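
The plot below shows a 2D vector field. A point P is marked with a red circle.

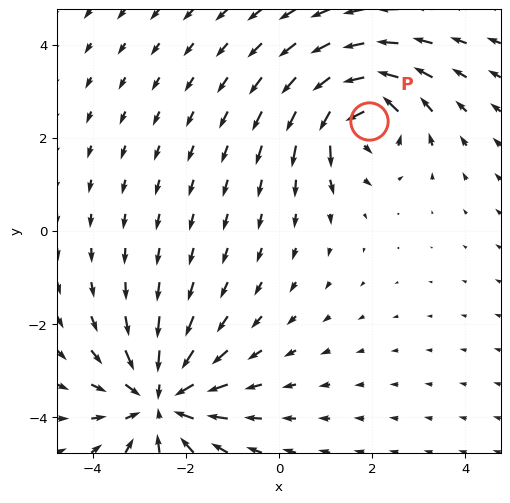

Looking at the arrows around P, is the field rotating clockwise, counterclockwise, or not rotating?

counterclockwise

Near P at (1.9, 2.4) the arrows circulate counterclockwise. The curl (z-component) there is about +4; positive curl means counterclockwise rotation.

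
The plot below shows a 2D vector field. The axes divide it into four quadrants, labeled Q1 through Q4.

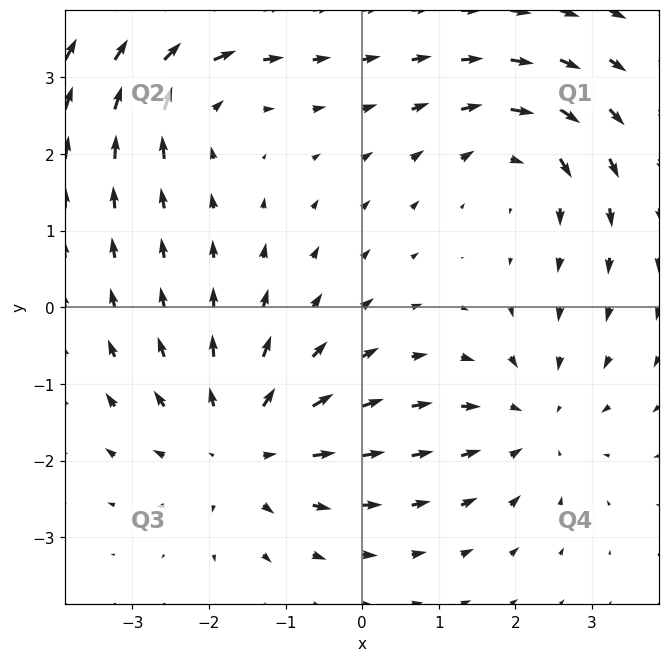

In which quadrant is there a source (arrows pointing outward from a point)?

Q3

The source sits at approximately (-1.6, -1.8), which lies in quadrant Q3. The divergence there is about +4, positive as expected for a source.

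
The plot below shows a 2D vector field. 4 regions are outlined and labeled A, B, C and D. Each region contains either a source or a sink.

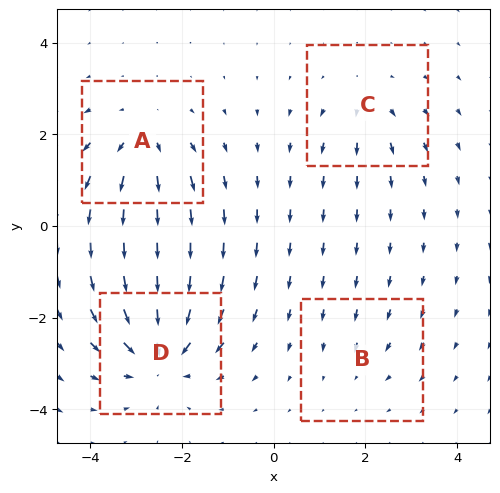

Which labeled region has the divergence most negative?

D

Divergence at each region's feature centre — A: about +5, B: about -2, C: about +3, D: about -7. Region D is most negative.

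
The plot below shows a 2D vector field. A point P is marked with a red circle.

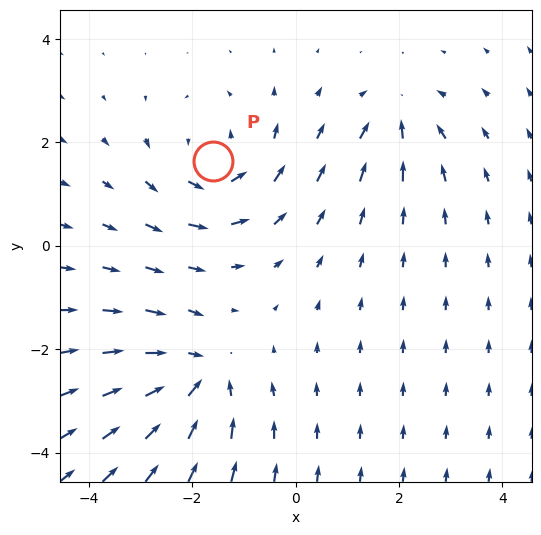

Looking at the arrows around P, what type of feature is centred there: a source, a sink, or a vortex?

At P (-1.6, 1.6) the arrows circulate counterclockwise. Divergence ≈0, curl about +4 — near-zero divergence with nonzero curl is a vortex.

vortex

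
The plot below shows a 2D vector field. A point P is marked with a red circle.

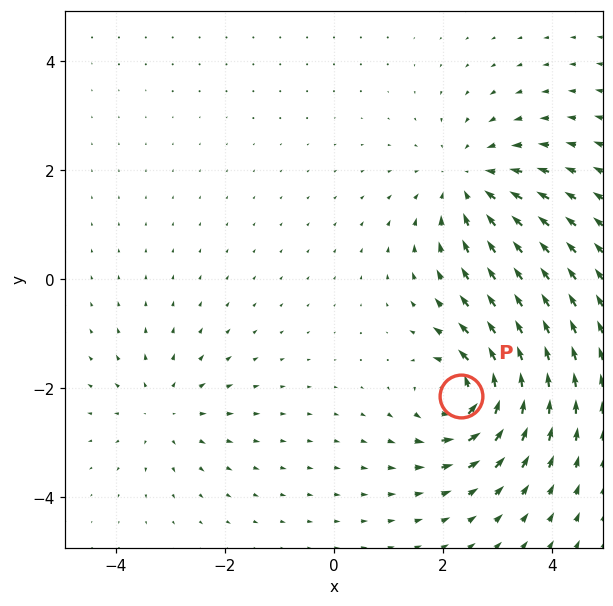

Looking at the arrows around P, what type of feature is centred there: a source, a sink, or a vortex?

vortex

At P (2.3, -2.1) the arrows circulate counterclockwise. Divergence ≈0, curl about +6 — near-zero divergence with nonzero curl is a vortex.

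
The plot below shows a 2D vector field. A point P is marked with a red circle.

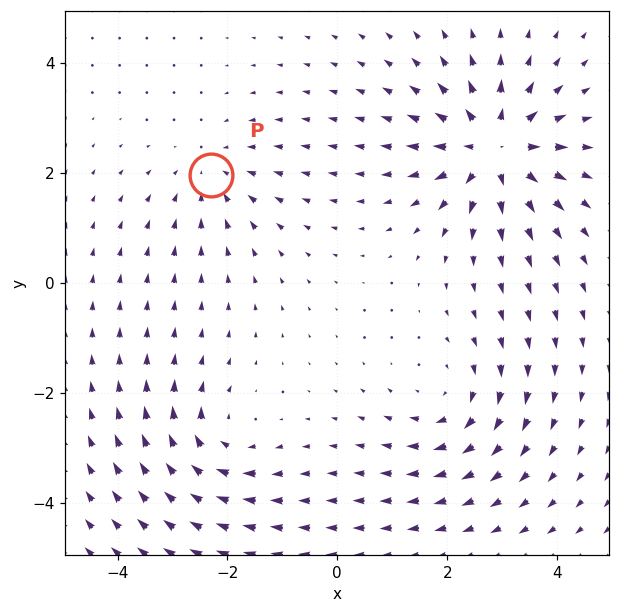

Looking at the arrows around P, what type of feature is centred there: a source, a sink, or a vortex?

sink

At P (-2.3, 2.0) the arrows converge inward. Divergence about -3, curl ≈0 — negative divergence with near-zero curl is a sink.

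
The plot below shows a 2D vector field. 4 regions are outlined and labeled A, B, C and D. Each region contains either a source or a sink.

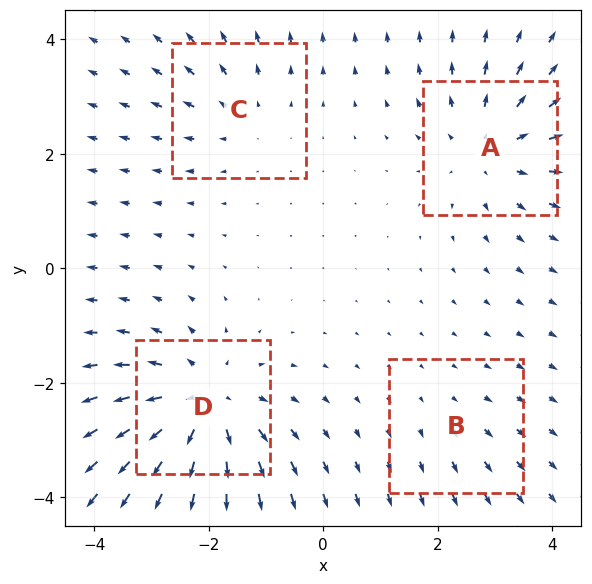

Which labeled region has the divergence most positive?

D

Divergence at each region's feature centre — A: about +5, B: about +2, C: about +3, D: about +6. Region D is most positive.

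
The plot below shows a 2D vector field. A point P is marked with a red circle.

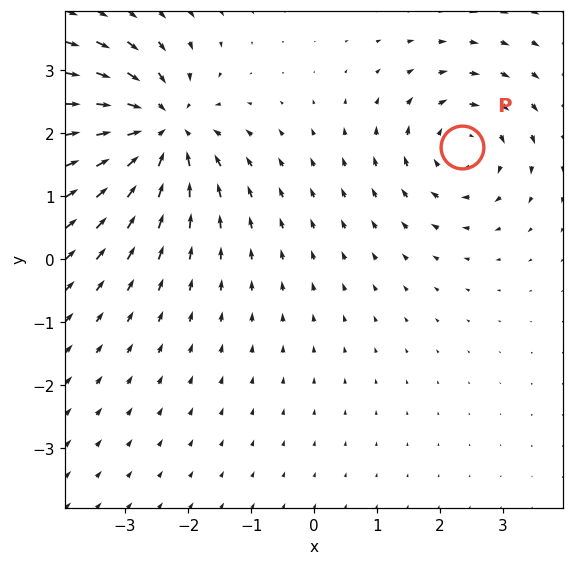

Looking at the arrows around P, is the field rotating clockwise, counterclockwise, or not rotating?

Near P at (2.3, 1.8) the arrows circulate clockwise. The curl (z-component) there is about -4; negative curl means clockwise rotation.

clockwise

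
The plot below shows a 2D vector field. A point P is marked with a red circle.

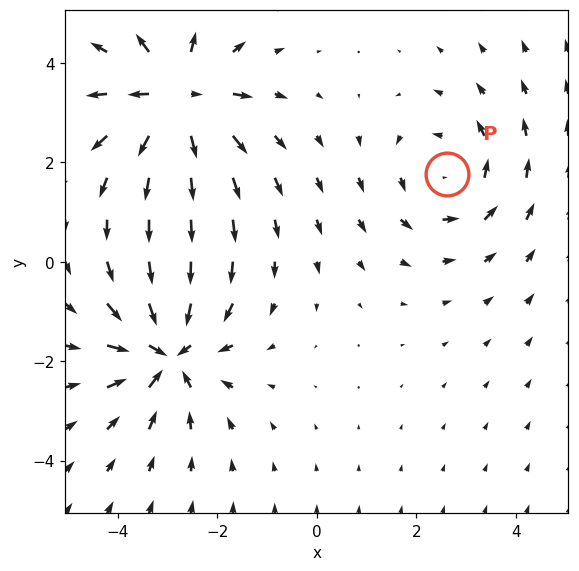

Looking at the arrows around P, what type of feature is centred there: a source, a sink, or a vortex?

At P (2.6, 1.8) the arrows circulate counterclockwise. Divergence ≈0, curl about +3 — near-zero divergence with nonzero curl is a vortex.

vortex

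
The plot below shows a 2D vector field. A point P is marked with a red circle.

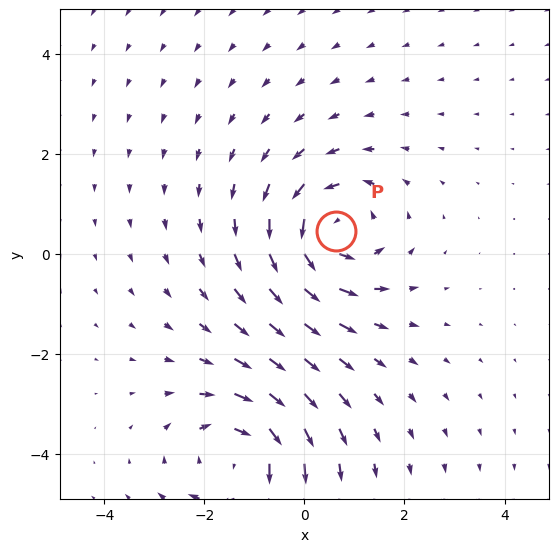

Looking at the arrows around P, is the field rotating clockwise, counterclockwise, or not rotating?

Near P at (0.6, 0.5) the arrows circulate counterclockwise. The curl (z-component) there is about +4; positive curl means counterclockwise rotation.

counterclockwise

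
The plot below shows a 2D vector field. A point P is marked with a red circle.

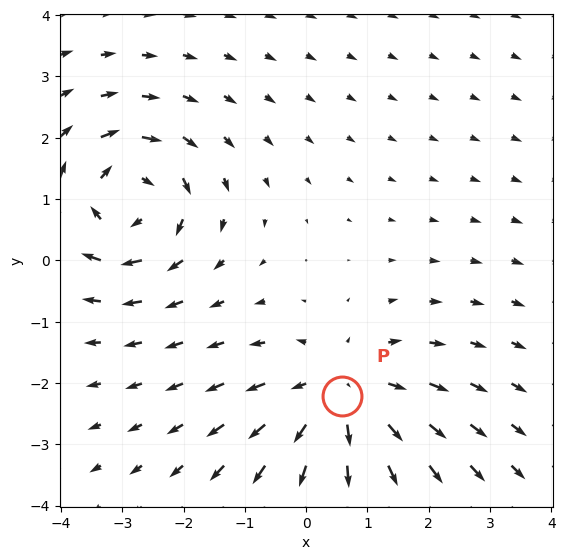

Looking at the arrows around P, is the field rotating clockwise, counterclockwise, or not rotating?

Near P at (0.6, -2.2) the arrows show no circulation. The curl there is ≈0.

not rotating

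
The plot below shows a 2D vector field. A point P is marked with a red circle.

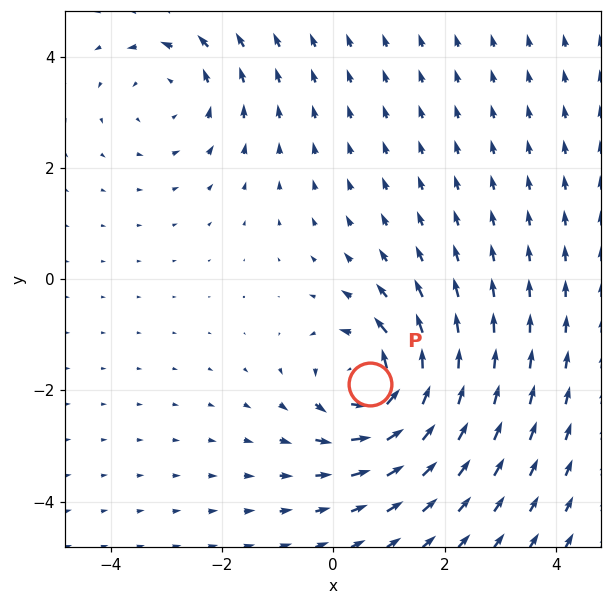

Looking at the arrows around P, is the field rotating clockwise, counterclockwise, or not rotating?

Near P at (0.7, -1.9) the arrows circulate counterclockwise. The curl (z-component) there is about +6; positive curl means counterclockwise rotation.

counterclockwise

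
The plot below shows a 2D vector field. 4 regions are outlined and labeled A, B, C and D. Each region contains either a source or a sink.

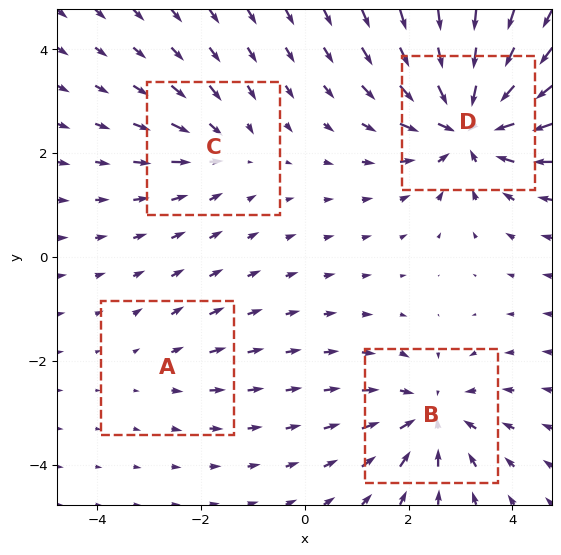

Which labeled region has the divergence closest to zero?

A

Divergence at each region's feature centre — A: about +2, B: about -5, C: about -3, D: about -7. Region A is closest to zero.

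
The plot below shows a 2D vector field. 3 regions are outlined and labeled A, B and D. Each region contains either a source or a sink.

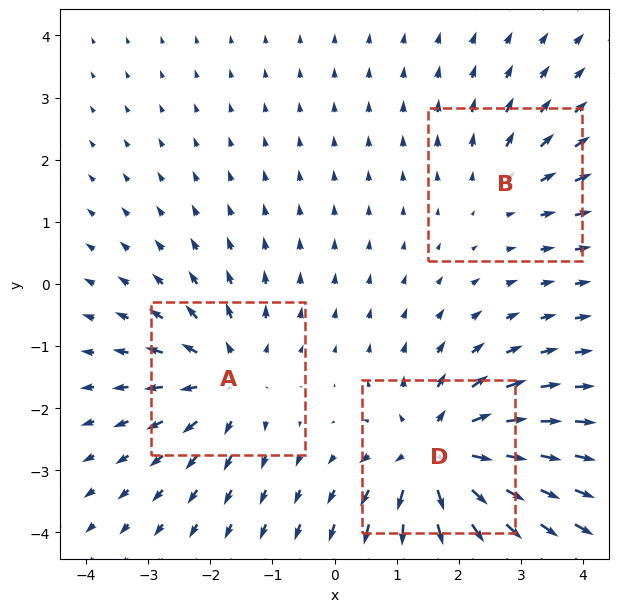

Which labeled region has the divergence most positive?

Divergence at each region's feature centre — A: about +4, B: about +2, D: about +6. Region D is most positive.

D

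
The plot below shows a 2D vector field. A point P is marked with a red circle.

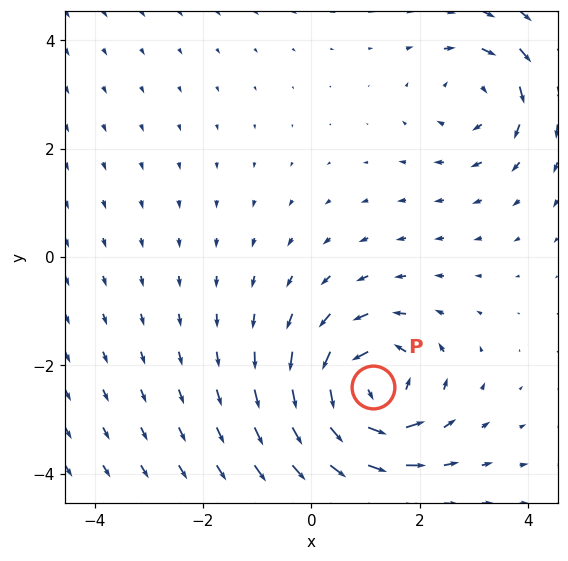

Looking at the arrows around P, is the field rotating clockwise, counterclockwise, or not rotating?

Near P at (1.1, -2.4) the arrows circulate counterclockwise. The curl (z-component) there is about +5; positive curl means counterclockwise rotation.

counterclockwise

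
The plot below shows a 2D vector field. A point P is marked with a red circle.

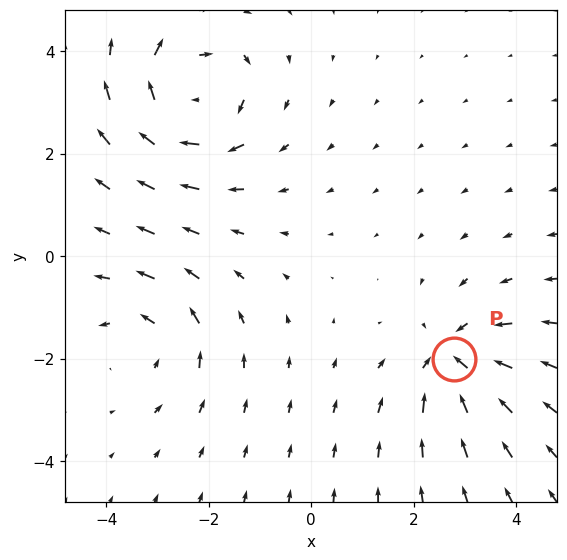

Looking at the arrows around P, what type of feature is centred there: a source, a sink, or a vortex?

At P (2.8, -2.0) the arrows converge inward. Divergence about -5, curl ≈0 — negative divergence with near-zero curl is a sink.

sink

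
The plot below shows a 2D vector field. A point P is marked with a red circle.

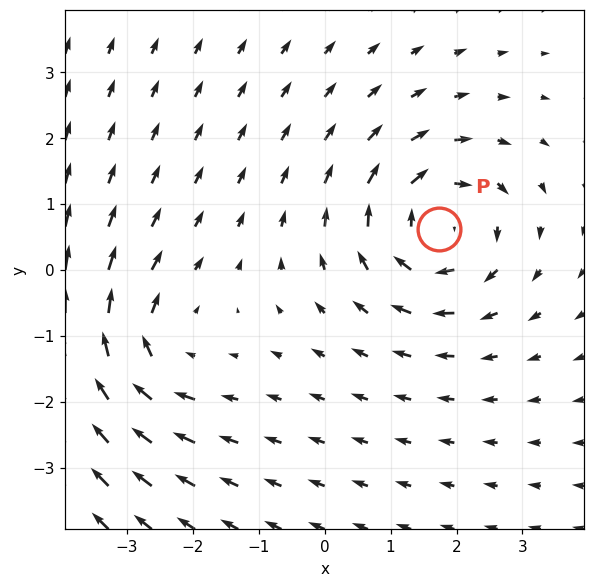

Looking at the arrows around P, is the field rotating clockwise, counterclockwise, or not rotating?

Near P at (1.7, 0.6) the arrows circulate clockwise. The curl (z-component) there is about -5; negative curl means clockwise rotation.

clockwise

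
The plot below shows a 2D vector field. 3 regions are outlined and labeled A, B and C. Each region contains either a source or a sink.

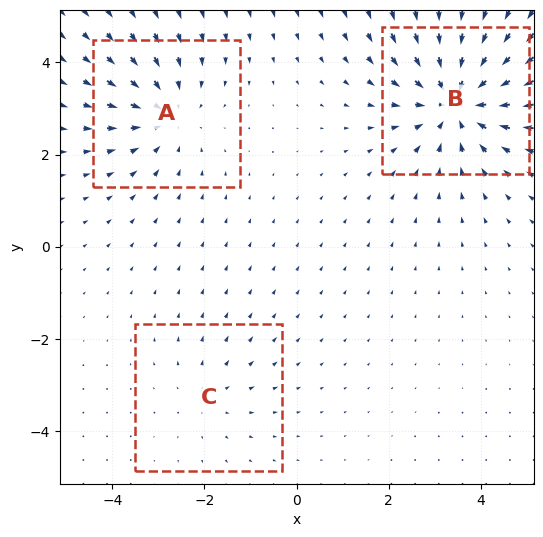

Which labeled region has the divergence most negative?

Divergence at each region's feature centre — A: about -3, B: about -5, C: about +2. Region B is most negative.

B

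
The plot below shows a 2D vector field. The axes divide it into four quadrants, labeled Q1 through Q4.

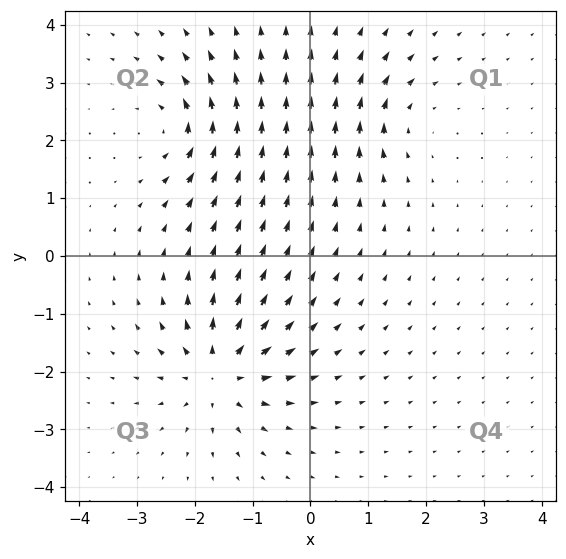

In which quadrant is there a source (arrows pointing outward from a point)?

The source sits at approximately (-1.6, -2.0), which lies in quadrant Q3. The divergence there is about +7, positive as expected for a source.

Q3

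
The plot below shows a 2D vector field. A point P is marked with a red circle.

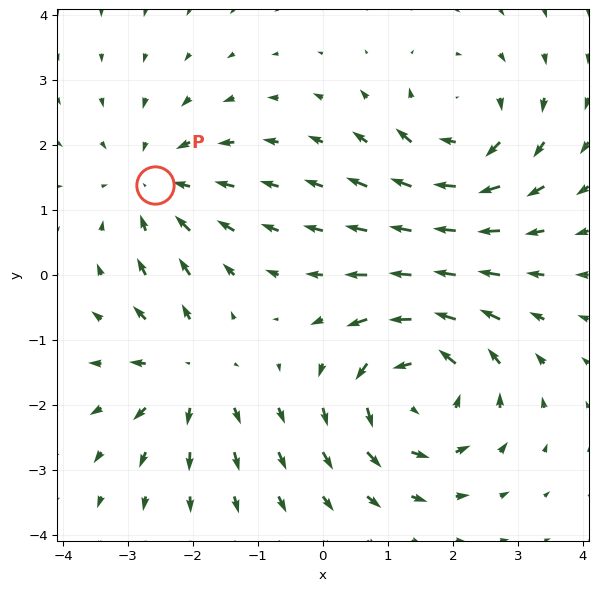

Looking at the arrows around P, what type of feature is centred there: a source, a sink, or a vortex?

sink

At P (-2.6, 1.4) the arrows converge inward. Divergence about -3, curl ≈0 — negative divergence with near-zero curl is a sink.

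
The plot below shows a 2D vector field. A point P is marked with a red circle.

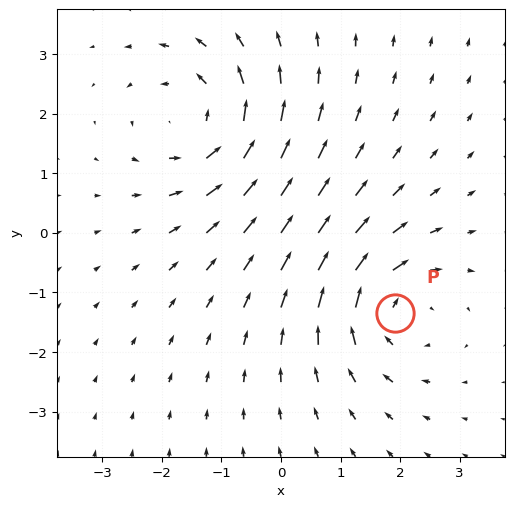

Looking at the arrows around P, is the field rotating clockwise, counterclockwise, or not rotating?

clockwise

Near P at (1.9, -1.4) the arrows circulate clockwise. The curl (z-component) there is about -3; negative curl means clockwise rotation.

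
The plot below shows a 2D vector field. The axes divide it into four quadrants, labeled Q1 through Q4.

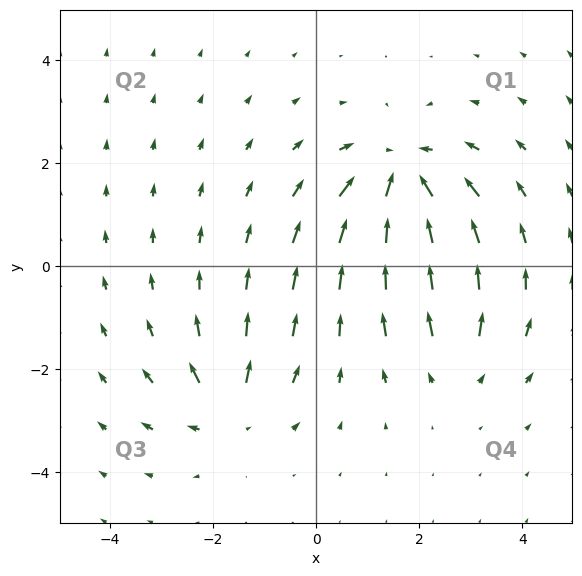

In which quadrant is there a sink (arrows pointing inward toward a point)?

Q1

The sink sits at approximately (1.7, 1.7), which lies in quadrant Q1. The divergence there is about -5, negative as expected for a sink.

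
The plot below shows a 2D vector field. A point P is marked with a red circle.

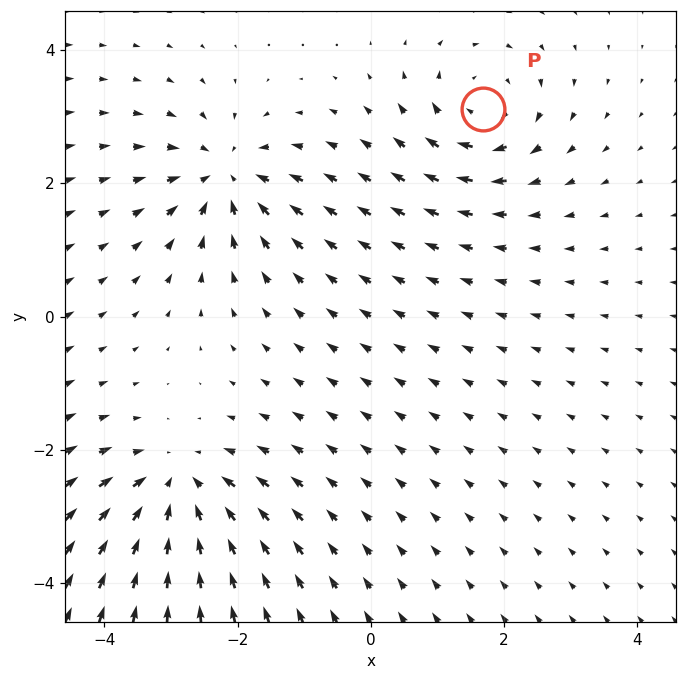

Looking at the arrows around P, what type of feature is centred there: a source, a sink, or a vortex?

vortex

At P (1.7, 3.1) the arrows circulate clockwise. Divergence ≈0, curl about -5 — near-zero divergence with nonzero curl is a vortex.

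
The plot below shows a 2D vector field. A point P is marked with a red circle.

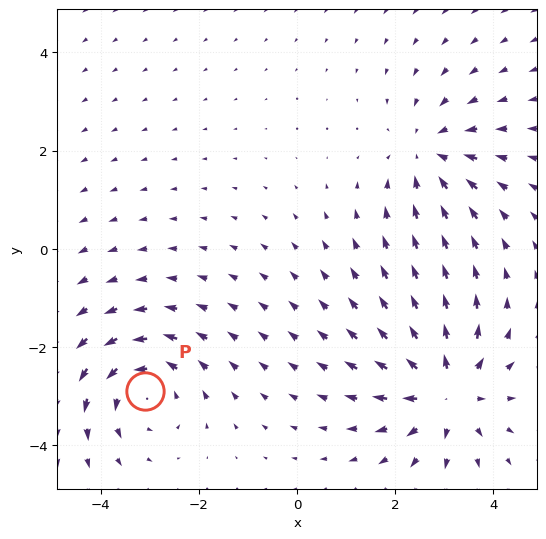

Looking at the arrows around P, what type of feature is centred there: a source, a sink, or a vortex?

At P (-3.1, -2.9) the arrows circulate counterclockwise. Divergence ≈0, curl about +4 — near-zero divergence with nonzero curl is a vortex.

vortex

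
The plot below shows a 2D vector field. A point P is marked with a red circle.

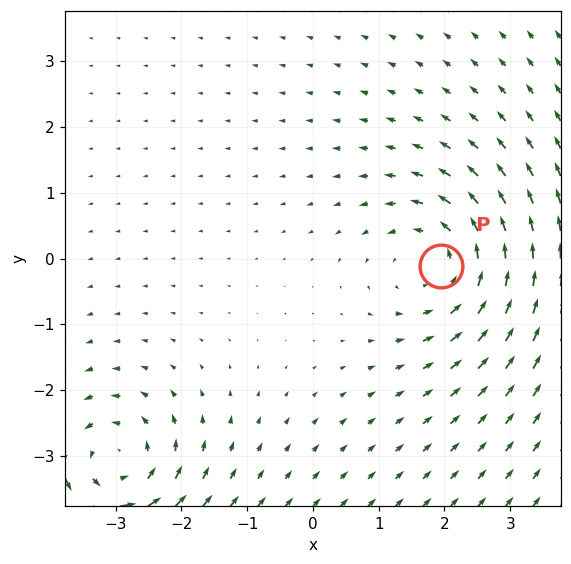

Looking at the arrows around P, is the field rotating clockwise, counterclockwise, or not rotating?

Near P at (1.9, -0.1) the arrows circulate counterclockwise. The curl (z-component) there is about +4; positive curl means counterclockwise rotation.

counterclockwise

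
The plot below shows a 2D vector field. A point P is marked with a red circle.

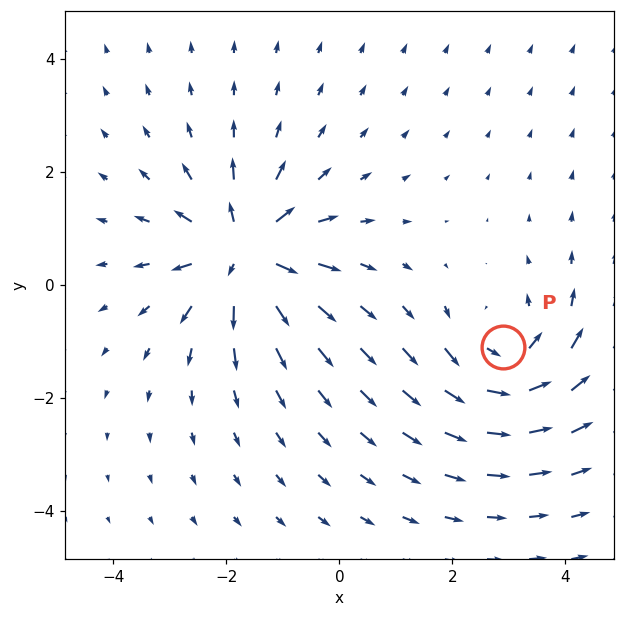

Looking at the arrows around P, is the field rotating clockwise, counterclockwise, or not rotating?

counterclockwise

Near P at (2.9, -1.1) the arrows circulate counterclockwise. The curl (z-component) there is about +4; positive curl means counterclockwise rotation.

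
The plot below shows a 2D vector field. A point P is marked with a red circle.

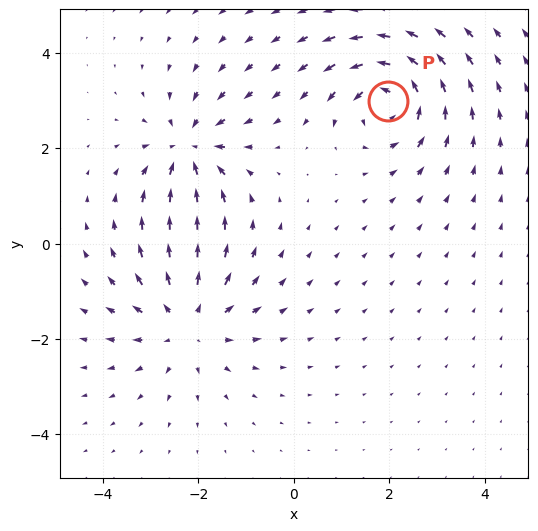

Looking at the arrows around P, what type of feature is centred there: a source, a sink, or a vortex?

At P (2.0, 3.0) the arrows circulate counterclockwise. Divergence ≈0, curl about +6 — near-zero divergence with nonzero curl is a vortex.

vortex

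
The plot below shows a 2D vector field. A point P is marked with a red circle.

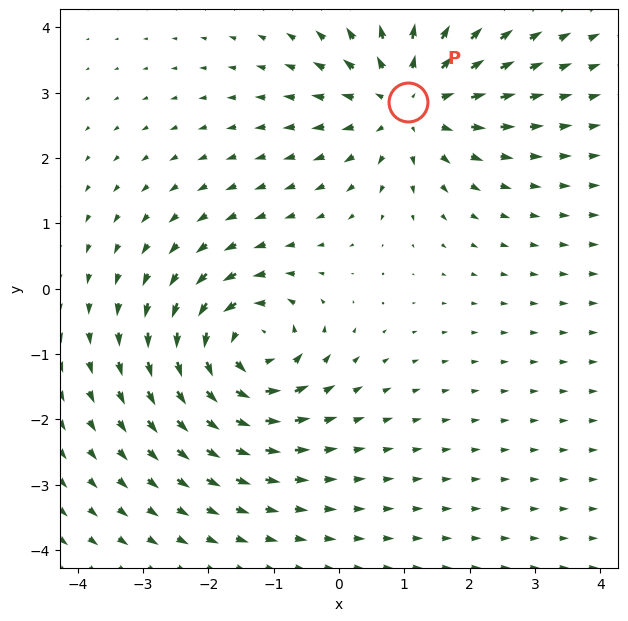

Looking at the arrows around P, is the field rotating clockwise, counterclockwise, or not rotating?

Near P at (1.1, 2.9) the arrows show no circulation. The curl there is ≈0.

not rotating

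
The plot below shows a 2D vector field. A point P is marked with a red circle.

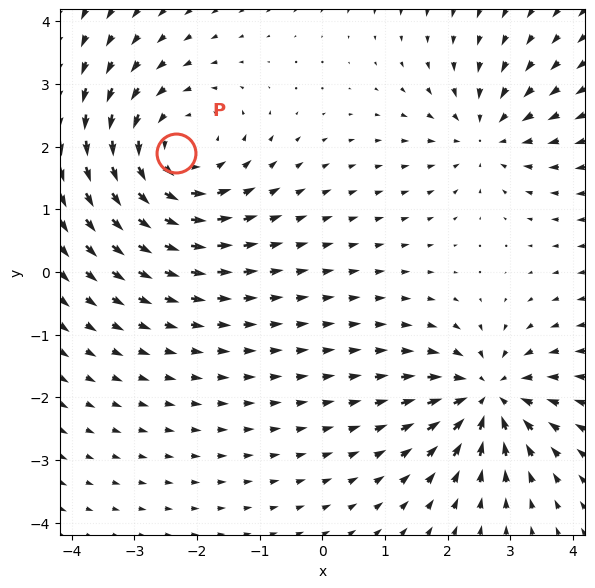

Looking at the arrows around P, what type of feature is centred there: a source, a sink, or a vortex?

vortex

At P (-2.3, 1.9) the arrows circulate counterclockwise. Divergence ≈0, curl about +4 — near-zero divergence with nonzero curl is a vortex.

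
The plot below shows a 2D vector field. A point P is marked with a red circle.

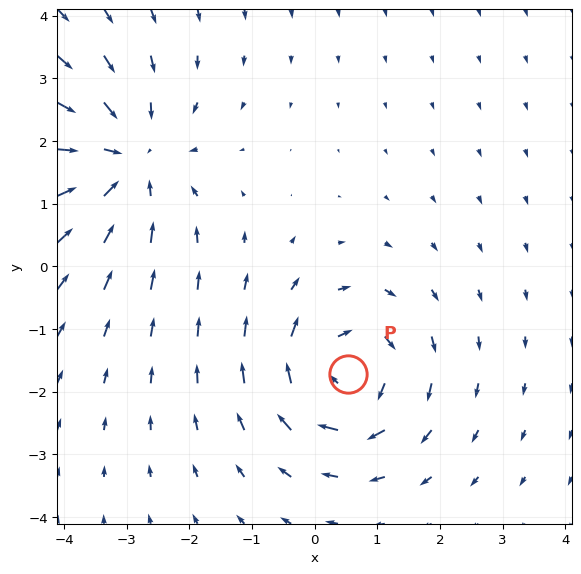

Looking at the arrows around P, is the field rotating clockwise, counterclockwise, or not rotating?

Near P at (0.5, -1.7) the arrows circulate clockwise. The curl (z-component) there is about -5; negative curl means clockwise rotation.

clockwise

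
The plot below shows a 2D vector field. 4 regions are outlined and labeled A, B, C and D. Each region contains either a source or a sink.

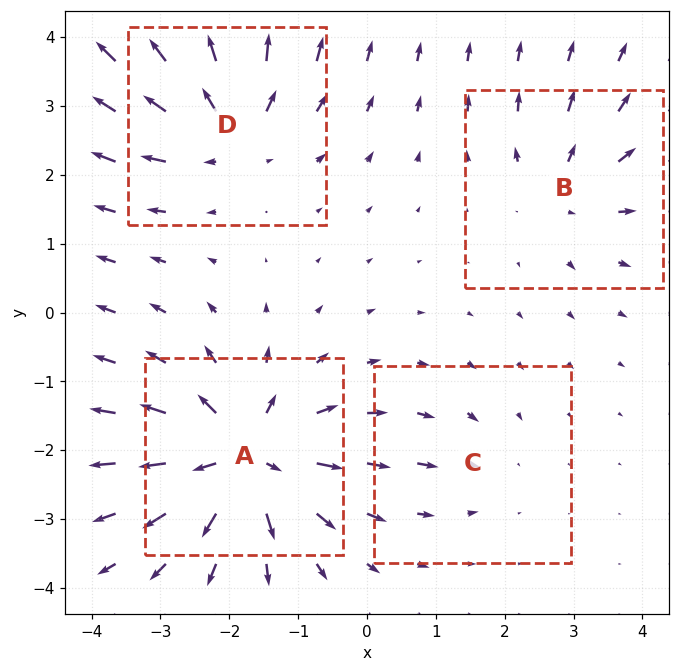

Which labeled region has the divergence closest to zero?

Divergence at each region's feature centre — A: about +8, B: about +4, C: about -2, D: about +6. Region C is closest to zero.

C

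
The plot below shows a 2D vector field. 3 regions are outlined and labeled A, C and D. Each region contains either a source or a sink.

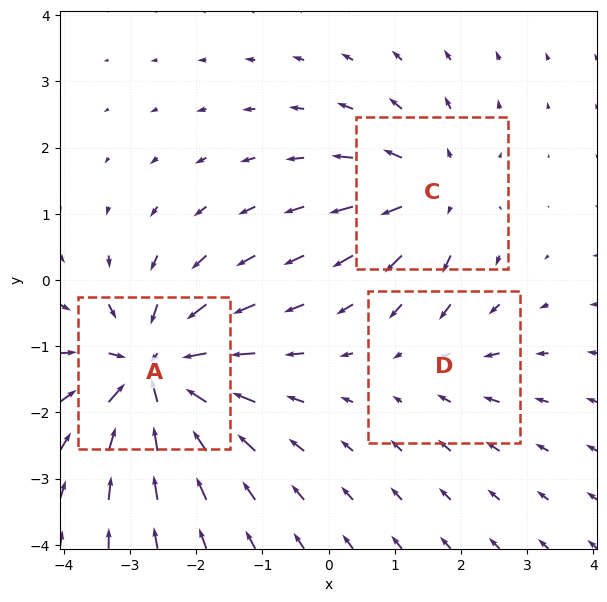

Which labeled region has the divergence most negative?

A

Divergence at each region's feature centre — A: about -6, C: about +3, D: about -2. Region A is most negative.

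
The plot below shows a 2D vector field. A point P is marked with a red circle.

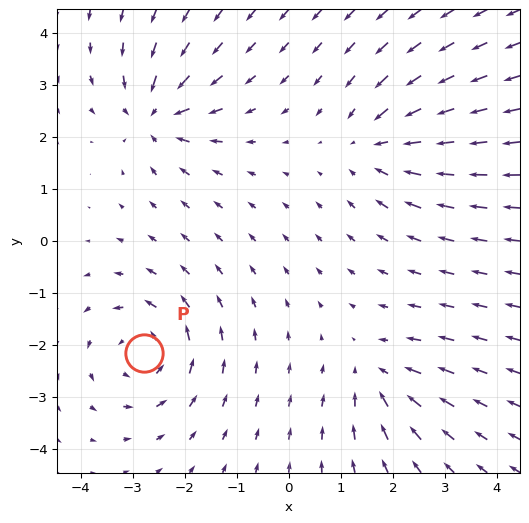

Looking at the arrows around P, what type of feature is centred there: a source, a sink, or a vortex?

At P (-2.8, -2.1) the arrows circulate counterclockwise. Divergence ≈0, curl about +5 — near-zero divergence with nonzero curl is a vortex.

vortex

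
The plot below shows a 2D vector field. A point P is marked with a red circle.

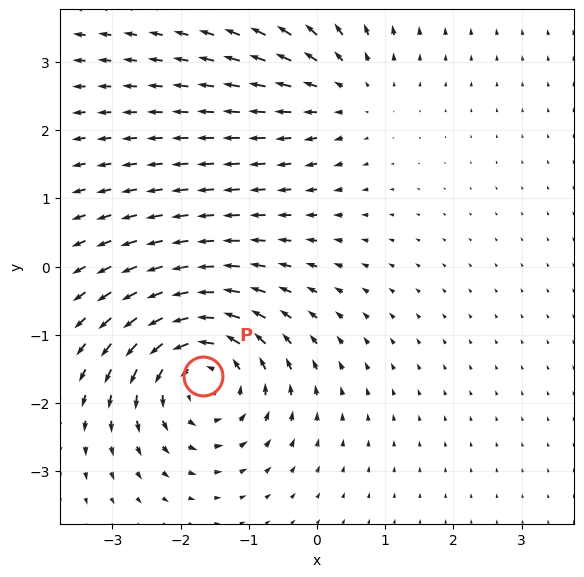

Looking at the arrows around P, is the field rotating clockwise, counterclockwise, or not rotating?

Near P at (-1.7, -1.6) the arrows circulate counterclockwise. The curl (z-component) there is about +4; positive curl means counterclockwise rotation.

counterclockwise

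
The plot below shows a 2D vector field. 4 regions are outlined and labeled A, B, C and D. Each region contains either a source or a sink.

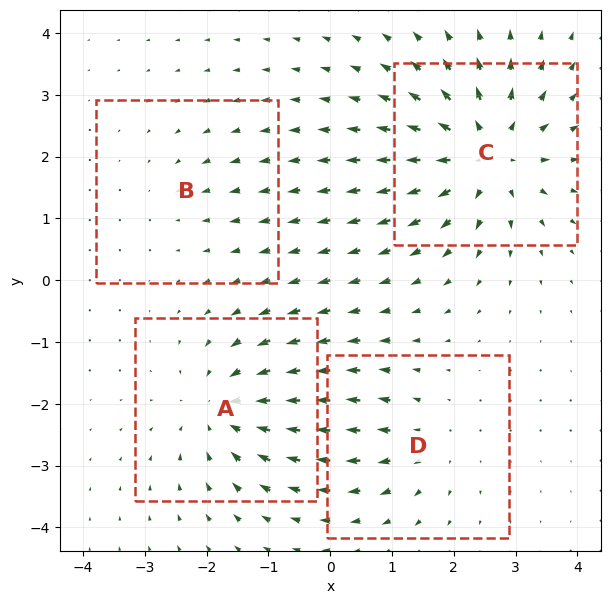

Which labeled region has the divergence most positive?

C

Divergence at each region's feature centre — A: about -5, B: about -2, C: about +7, D: about +3. Region C is most positive.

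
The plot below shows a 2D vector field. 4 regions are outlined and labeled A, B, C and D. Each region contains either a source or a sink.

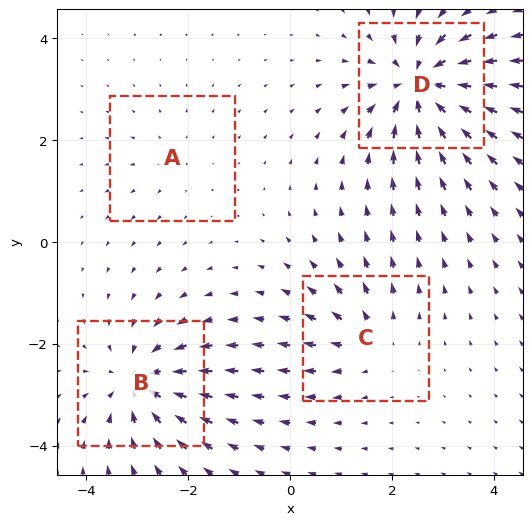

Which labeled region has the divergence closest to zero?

Divergence at each region's feature centre — A: about +2, B: about -6, C: about +4, D: about -8. Region A is closest to zero.

A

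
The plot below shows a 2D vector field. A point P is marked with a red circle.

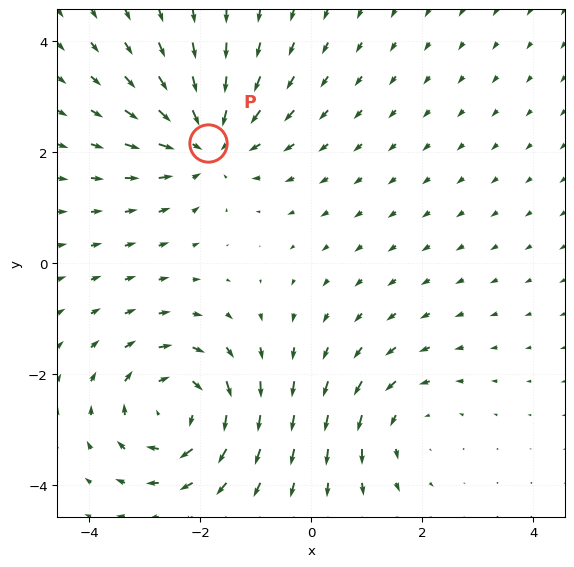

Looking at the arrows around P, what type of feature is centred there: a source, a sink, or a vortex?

sink

At P (-1.9, 2.2) the arrows converge inward. Divergence about -5, curl ≈0 — negative divergence with near-zero curl is a sink.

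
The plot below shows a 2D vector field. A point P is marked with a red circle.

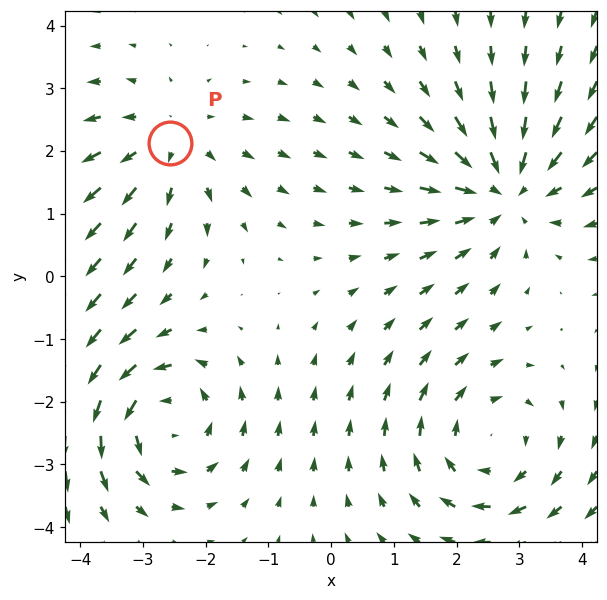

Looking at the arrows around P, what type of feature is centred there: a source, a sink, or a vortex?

At P (-2.6, 2.1) the arrows spread outward. Divergence about +3, curl ≈0 — positive divergence with near-zero curl is a source.

source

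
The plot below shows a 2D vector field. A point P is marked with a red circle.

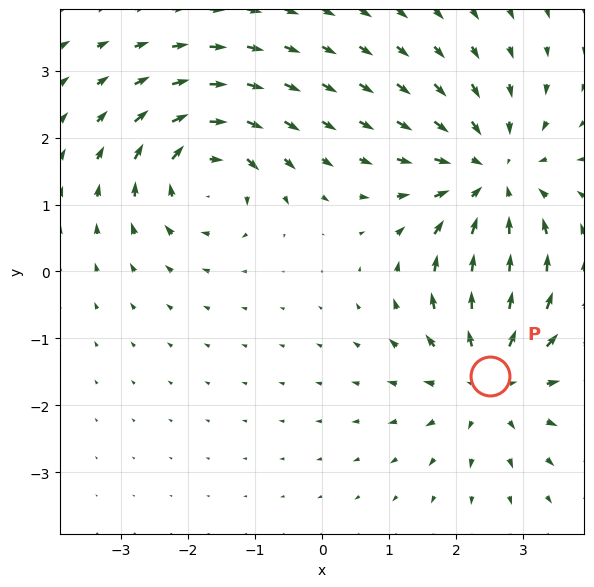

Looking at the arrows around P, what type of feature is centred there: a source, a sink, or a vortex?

source

At P (2.5, -1.6) the arrows spread outward. Divergence about +4, curl ≈0 — positive divergence with near-zero curl is a source.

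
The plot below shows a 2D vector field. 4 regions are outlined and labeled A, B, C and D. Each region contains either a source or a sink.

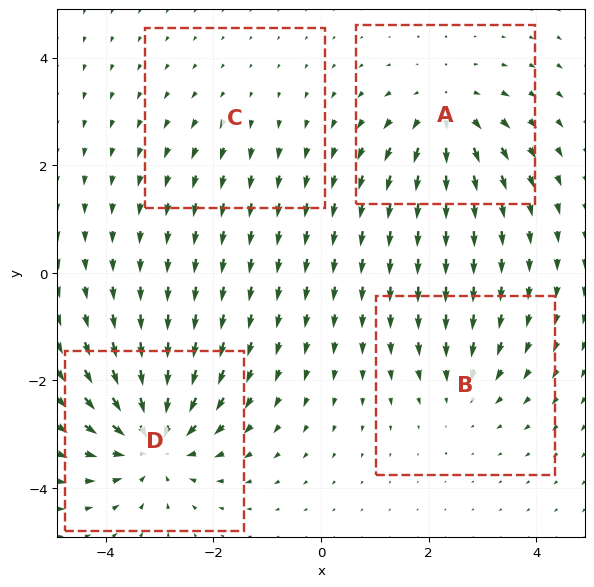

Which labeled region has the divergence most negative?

D

Divergence at each region's feature centre — A: about +5, B: about -3, C: about +2, D: about -7. Region D is most negative.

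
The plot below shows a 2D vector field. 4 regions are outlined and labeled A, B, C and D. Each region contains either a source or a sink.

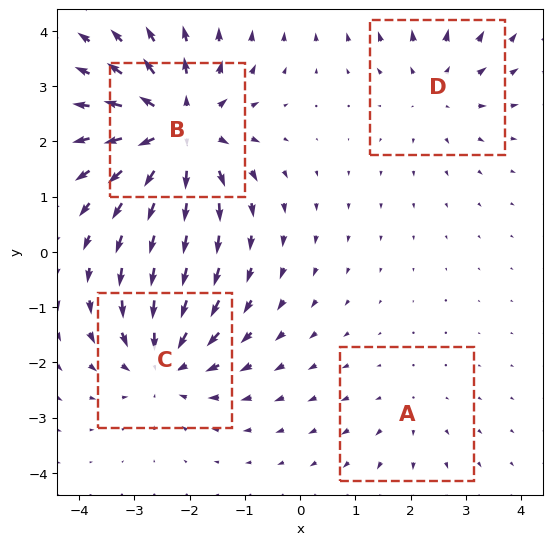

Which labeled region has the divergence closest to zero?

Divergence at each region's feature centre — A: about +2, B: about +7, C: about -5, D: about +3. Region A is closest to zero.

A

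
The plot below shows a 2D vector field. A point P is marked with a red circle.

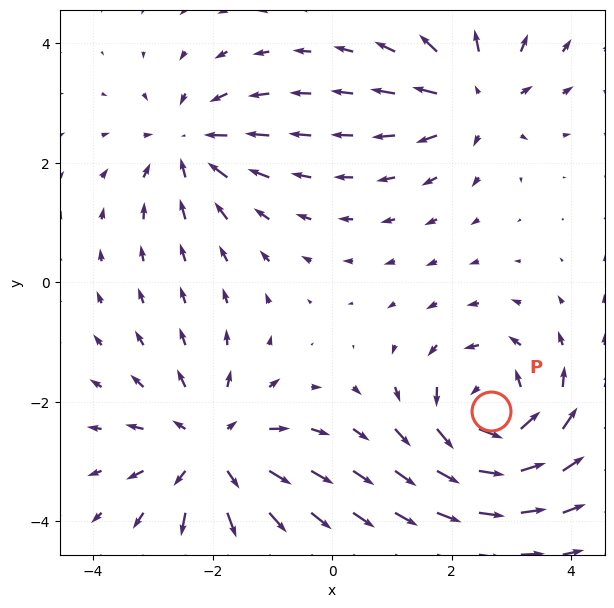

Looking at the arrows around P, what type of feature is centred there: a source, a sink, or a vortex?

vortex

At P (2.7, -2.2) the arrows circulate counterclockwise. Divergence ≈0, curl about +6 — near-zero divergence with nonzero curl is a vortex.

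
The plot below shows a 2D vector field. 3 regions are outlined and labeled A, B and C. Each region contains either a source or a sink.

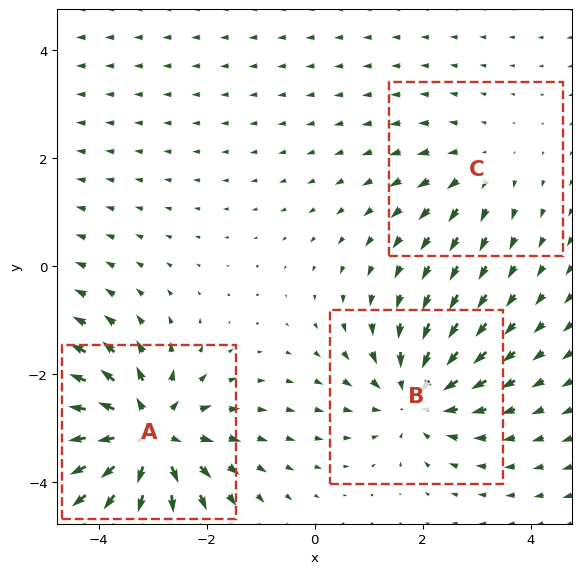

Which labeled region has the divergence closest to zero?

Divergence at each region's feature centre — A: about +5, B: about -3, C: about +2. Region C is closest to zero.

C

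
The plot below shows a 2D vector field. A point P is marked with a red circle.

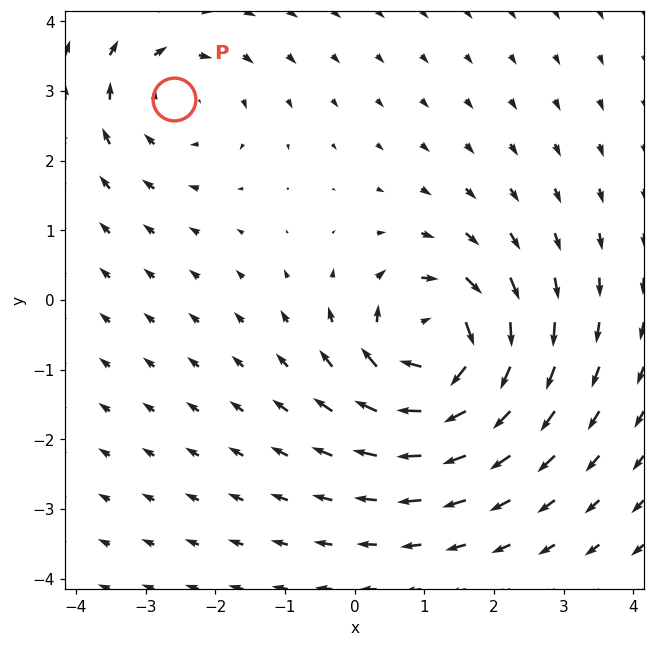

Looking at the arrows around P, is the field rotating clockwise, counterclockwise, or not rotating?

Near P at (-2.6, 2.9) the arrows circulate clockwise. The curl (z-component) there is about -3; negative curl means clockwise rotation.

clockwise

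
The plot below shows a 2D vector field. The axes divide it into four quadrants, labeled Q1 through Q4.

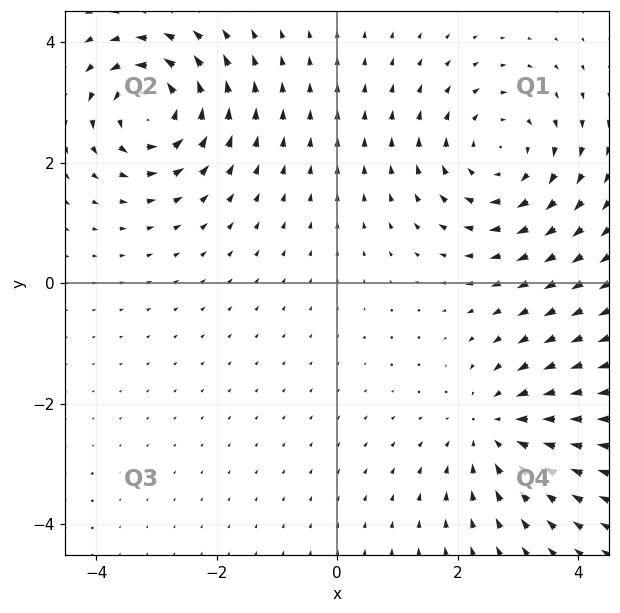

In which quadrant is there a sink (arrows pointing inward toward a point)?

The sink sits at approximately (2.6, -2.4), which lies in quadrant Q4. The divergence there is about -3, negative as expected for a sink.

Q4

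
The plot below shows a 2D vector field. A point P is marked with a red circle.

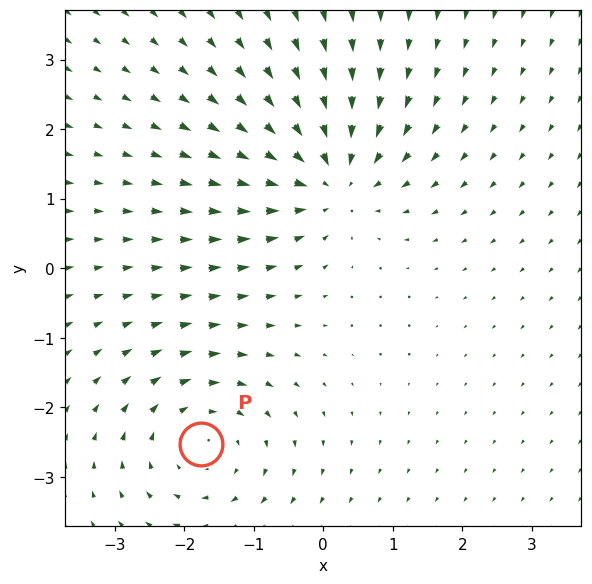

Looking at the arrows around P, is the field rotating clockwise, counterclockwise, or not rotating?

Near P at (-1.8, -2.5) the arrows circulate clockwise. The curl (z-component) there is about -2; negative curl means clockwise rotation.

clockwise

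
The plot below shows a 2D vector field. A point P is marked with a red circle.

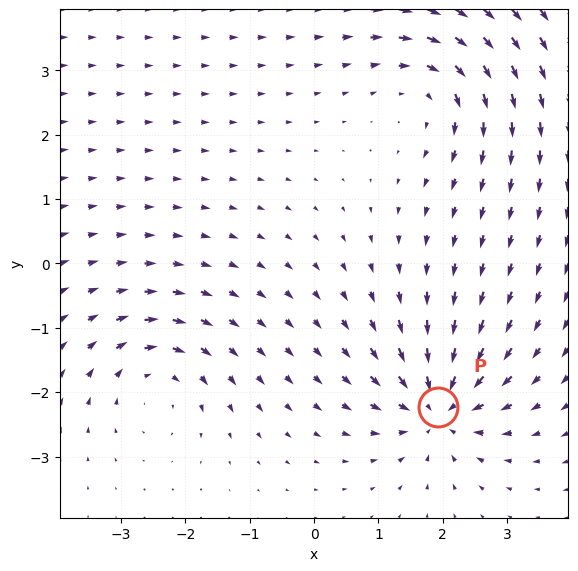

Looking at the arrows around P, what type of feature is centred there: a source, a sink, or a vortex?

At P (1.9, -2.2) the arrows converge inward. Divergence about -7, curl ≈0 — negative divergence with near-zero curl is a sink.

sink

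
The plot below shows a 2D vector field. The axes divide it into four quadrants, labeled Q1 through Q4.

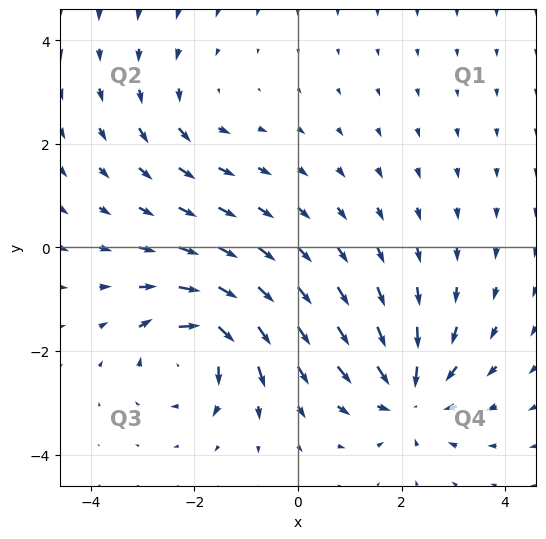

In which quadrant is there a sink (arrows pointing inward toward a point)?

Q4

The sink sits at approximately (2.2, -2.8), which lies in quadrant Q4. The divergence there is about -5, negative as expected for a sink.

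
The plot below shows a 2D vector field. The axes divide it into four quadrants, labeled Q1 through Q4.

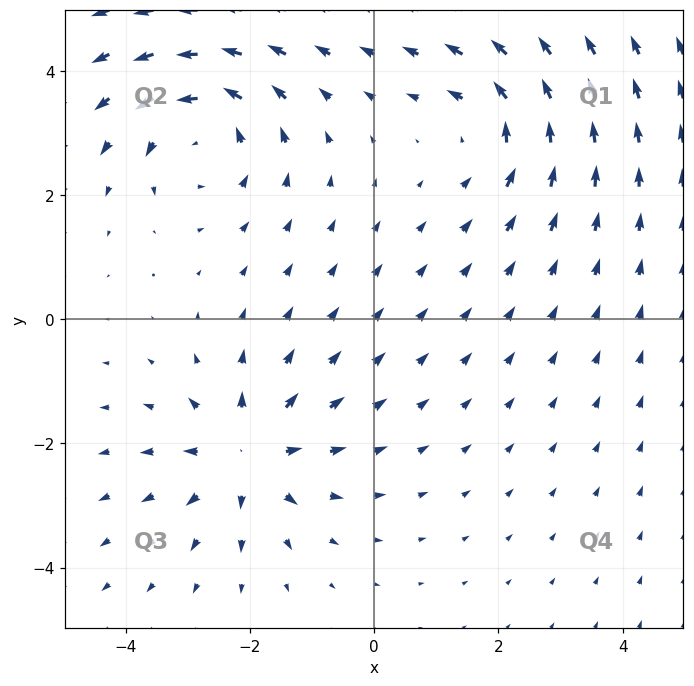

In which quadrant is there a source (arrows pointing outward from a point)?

Q3

The source sits at approximately (-2.0, -2.2), which lies in quadrant Q3. The divergence there is about +4, positive as expected for a source.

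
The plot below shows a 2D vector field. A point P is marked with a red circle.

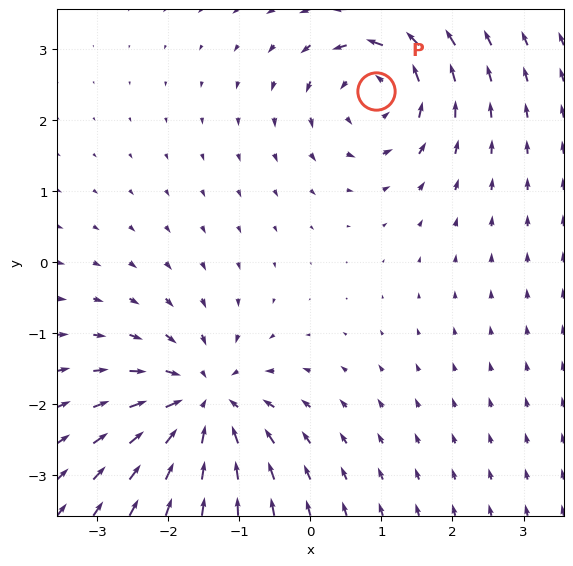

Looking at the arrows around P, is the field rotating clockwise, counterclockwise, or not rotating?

Near P at (0.9, 2.4) the arrows circulate counterclockwise. The curl (z-component) there is about +4; positive curl means counterclockwise rotation.

counterclockwise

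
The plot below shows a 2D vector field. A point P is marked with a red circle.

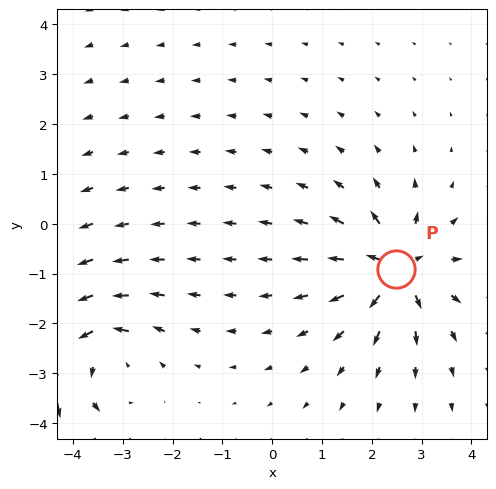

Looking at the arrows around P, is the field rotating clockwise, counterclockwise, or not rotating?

Near P at (2.5, -0.9) the arrows show no circulation. The curl there is ≈0.

not rotating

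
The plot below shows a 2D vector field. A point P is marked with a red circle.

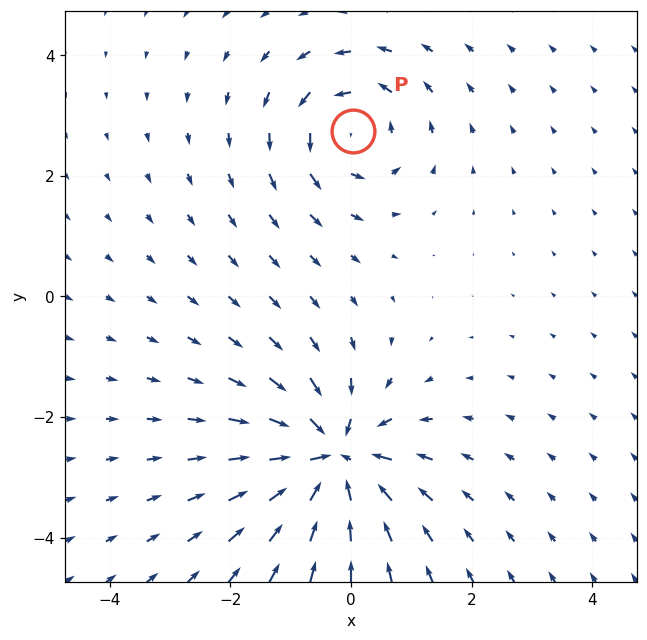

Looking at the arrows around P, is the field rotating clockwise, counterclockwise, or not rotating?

counterclockwise

Near P at (0.0, 2.7) the arrows circulate counterclockwise. The curl (z-component) there is about +3; positive curl means counterclockwise rotation.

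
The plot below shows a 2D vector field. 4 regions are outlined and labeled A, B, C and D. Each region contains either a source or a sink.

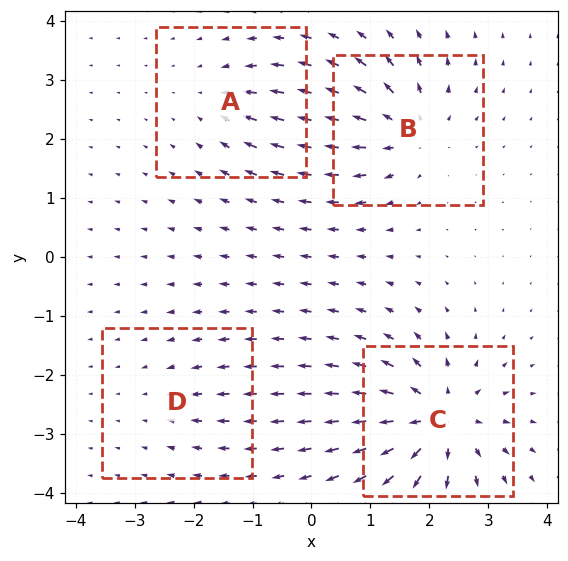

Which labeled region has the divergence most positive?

Divergence at each region's feature centre — A: about -4, B: about +7, C: about +9, D: about -2. Region C is most positive.

C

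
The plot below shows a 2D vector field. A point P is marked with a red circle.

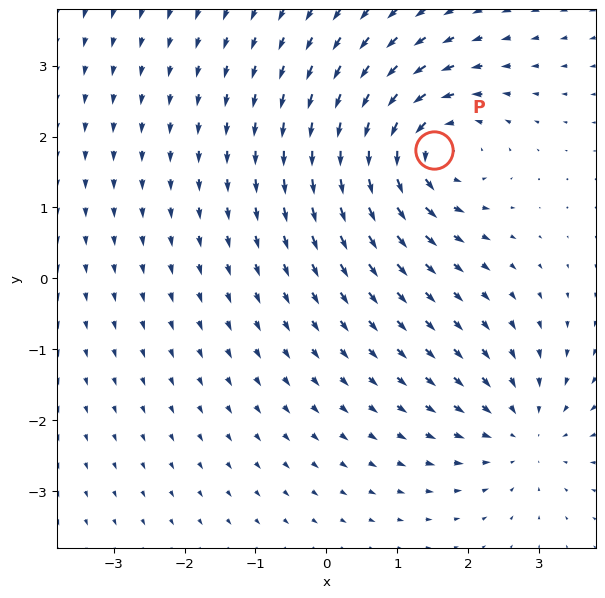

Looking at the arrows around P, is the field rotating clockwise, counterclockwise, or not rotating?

counterclockwise

Near P at (1.5, 1.8) the arrows circulate counterclockwise. The curl (z-component) there is about +6; positive curl means counterclockwise rotation.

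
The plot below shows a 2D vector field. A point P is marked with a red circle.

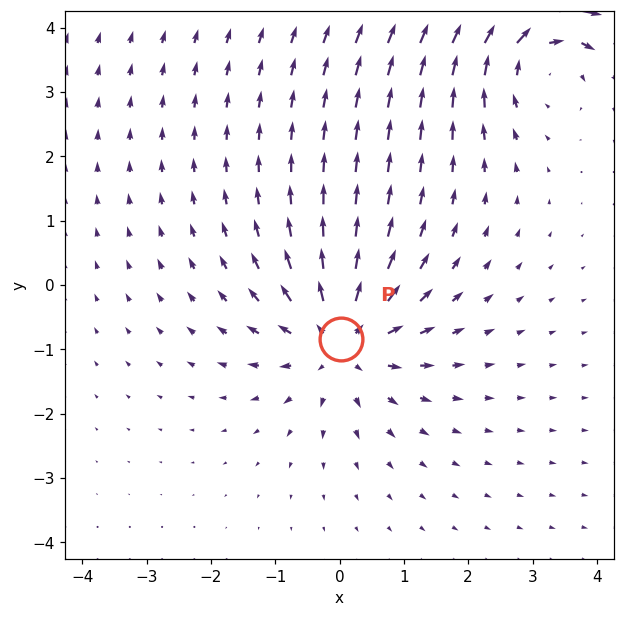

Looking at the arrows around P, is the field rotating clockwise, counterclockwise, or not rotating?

not rotating

Near P at (0.0, -0.8) the arrows show no circulation. The curl there is ≈0.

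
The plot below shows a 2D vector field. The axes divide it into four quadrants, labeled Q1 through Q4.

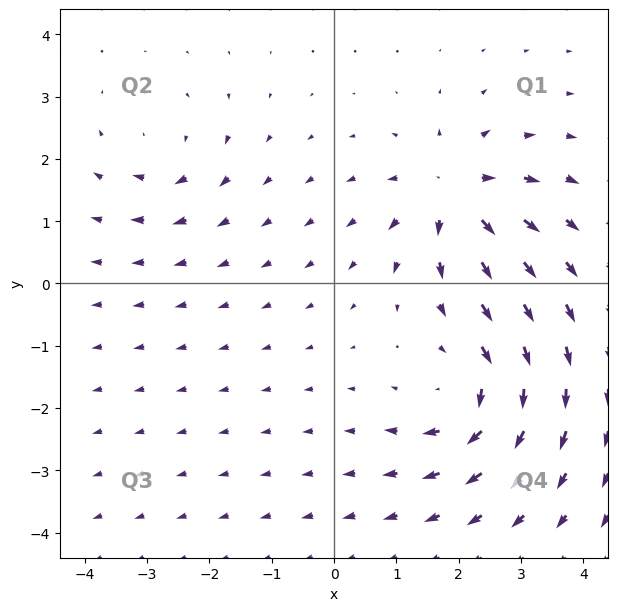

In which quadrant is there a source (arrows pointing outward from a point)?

The source sits at approximately (1.9, 1.4), which lies in quadrant Q1. The divergence there is about +6, positive as expected for a source.

Q1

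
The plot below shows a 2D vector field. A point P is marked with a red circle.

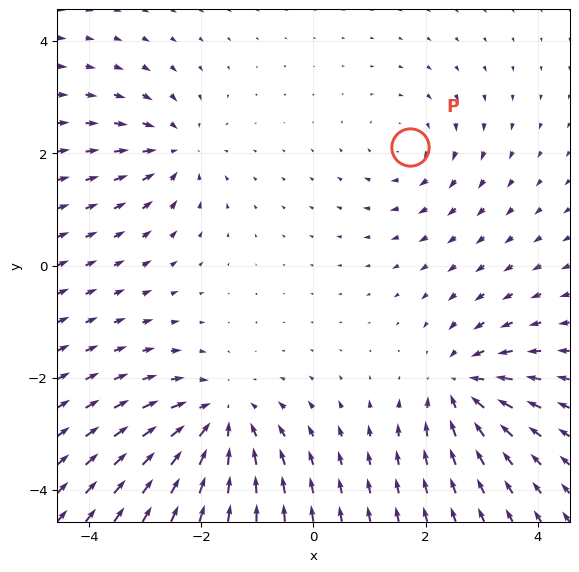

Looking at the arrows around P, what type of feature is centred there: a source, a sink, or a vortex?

vortex

At P (1.7, 2.1) the arrows circulate clockwise. Divergence ≈0, curl about -3 — near-zero divergence with nonzero curl is a vortex.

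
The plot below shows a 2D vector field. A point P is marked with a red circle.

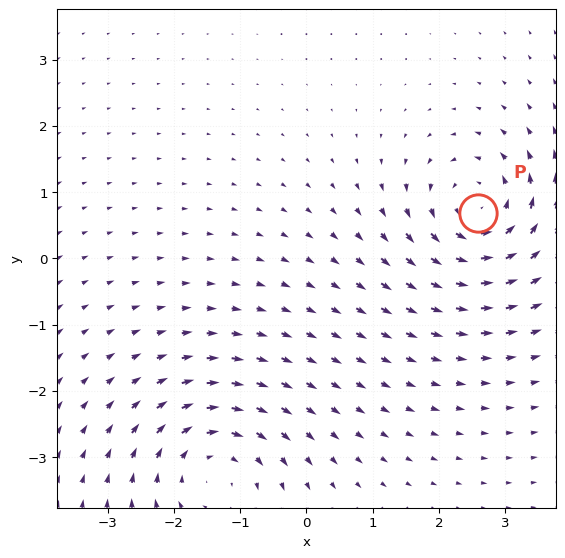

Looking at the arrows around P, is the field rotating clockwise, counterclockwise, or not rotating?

counterclockwise

Near P at (2.6, 0.7) the arrows circulate counterclockwise. The curl (z-component) there is about +6; positive curl means counterclockwise rotation.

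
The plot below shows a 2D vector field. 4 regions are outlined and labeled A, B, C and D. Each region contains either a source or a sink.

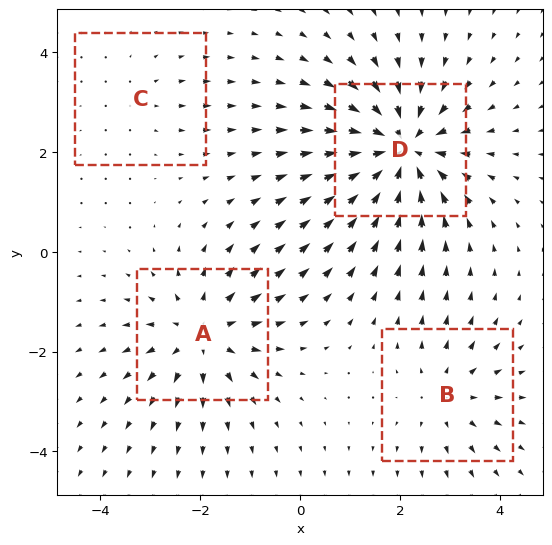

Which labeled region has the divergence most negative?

Divergence at each region's feature centre — A: about +5, B: about +3, C: about +2, D: about -7. Region D is most negative.

D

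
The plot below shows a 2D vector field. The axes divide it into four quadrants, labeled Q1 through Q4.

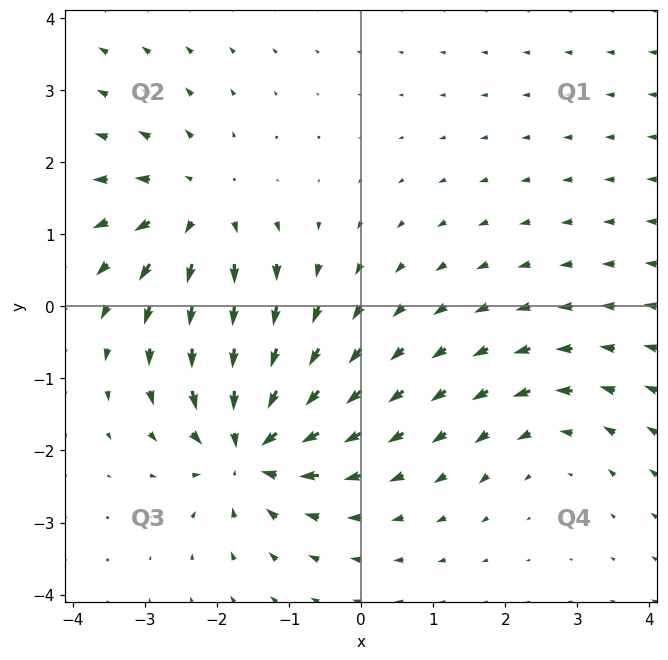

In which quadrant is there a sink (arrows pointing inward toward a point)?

The sink sits at approximately (-1.6, -2.0), which lies in quadrant Q3. The divergence there is about -6, negative as expected for a sink.

Q3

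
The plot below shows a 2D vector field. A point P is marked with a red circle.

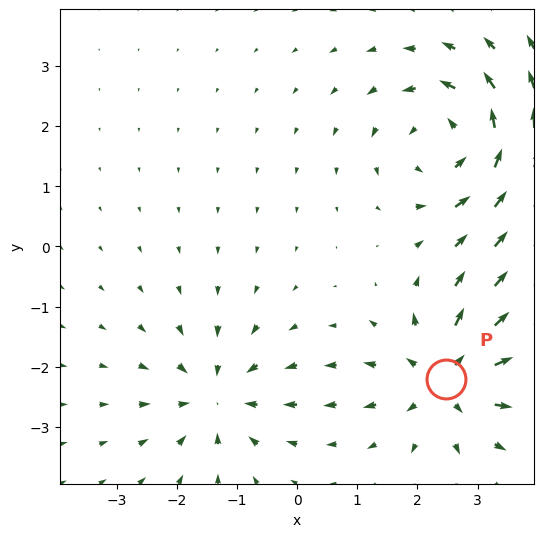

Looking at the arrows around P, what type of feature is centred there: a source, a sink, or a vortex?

At P (2.5, -2.2) the arrows spread outward. Divergence about +5, curl ≈0 — positive divergence with near-zero curl is a source.

source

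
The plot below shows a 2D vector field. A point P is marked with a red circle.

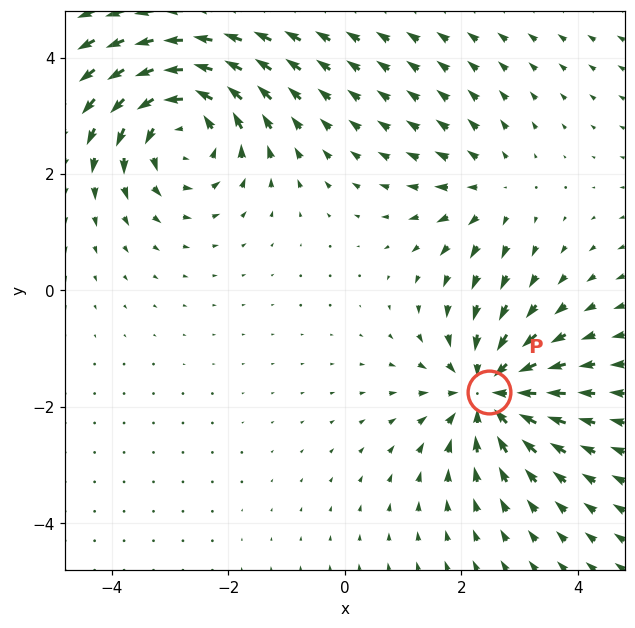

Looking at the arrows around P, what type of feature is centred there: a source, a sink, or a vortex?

At P (2.5, -1.7) the arrows converge inward. Divergence about -5, curl ≈0 — negative divergence with near-zero curl is a sink.

sink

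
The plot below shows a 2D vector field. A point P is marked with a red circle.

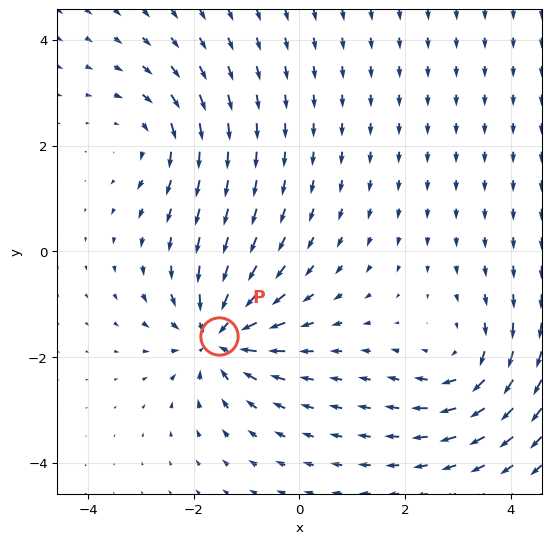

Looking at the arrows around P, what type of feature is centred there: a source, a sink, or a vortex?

sink

At P (-1.5, -1.6) the arrows converge inward. Divergence about -6, curl ≈0 — negative divergence with near-zero curl is a sink.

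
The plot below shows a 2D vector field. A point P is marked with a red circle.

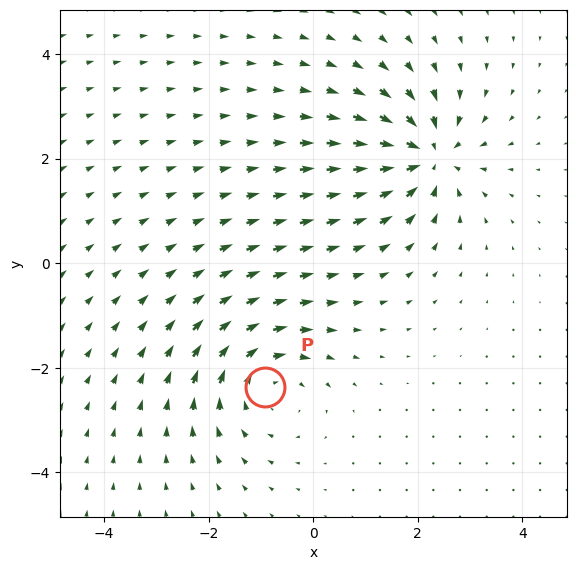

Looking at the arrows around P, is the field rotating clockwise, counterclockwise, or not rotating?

clockwise

Near P at (-0.9, -2.4) the arrows circulate clockwise. The curl (z-component) there is about -4; negative curl means clockwise rotation.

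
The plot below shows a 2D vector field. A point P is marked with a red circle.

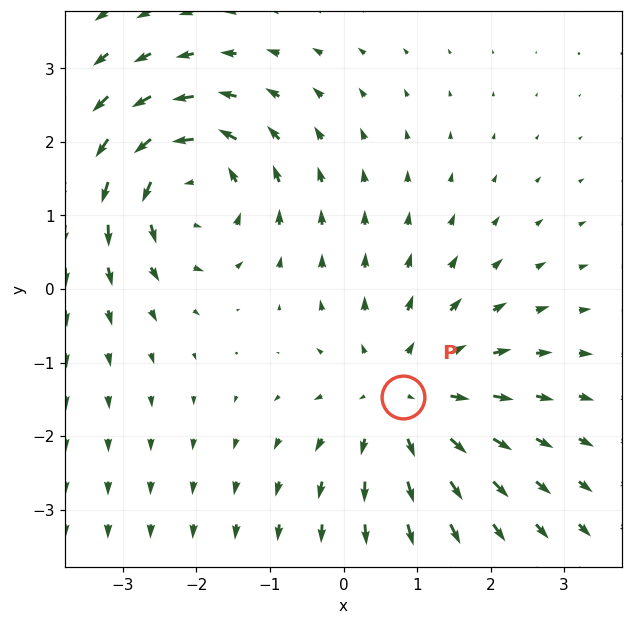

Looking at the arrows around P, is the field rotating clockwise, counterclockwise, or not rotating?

not rotating

Near P at (0.8, -1.5) the arrows show no circulation. The curl there is ≈0.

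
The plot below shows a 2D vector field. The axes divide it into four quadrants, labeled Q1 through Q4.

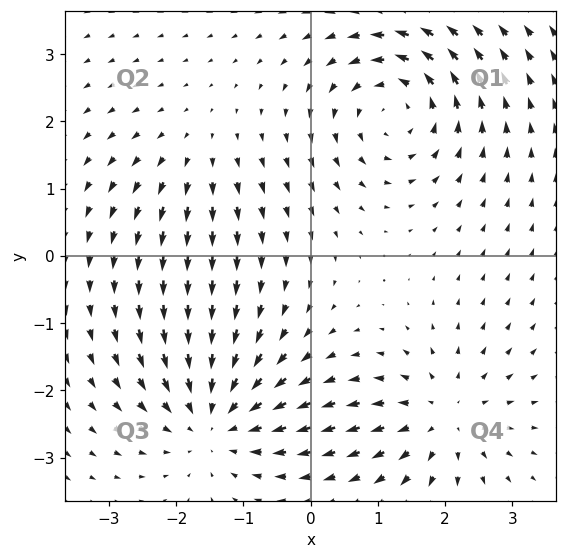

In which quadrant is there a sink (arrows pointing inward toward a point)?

The sink sits at approximately (-1.4, -2.4), which lies in quadrant Q3. The divergence there is about -5, negative as expected for a sink.

Q3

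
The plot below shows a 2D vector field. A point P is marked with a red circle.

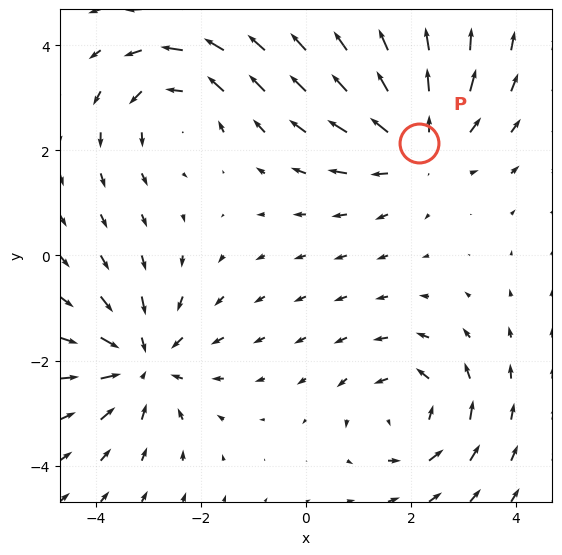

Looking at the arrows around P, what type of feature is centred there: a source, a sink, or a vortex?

At P (2.1, 2.1) the arrows spread outward. Divergence about +4, curl ≈0 — positive divergence with near-zero curl is a source.

source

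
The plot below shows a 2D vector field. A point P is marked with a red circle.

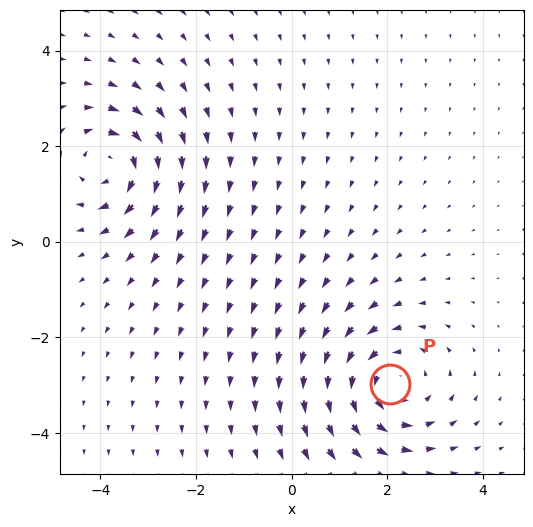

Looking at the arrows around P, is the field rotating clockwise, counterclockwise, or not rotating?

counterclockwise

Near P at (2.1, -3.0) the arrows circulate counterclockwise. The curl (z-component) there is about +4; positive curl means counterclockwise rotation.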